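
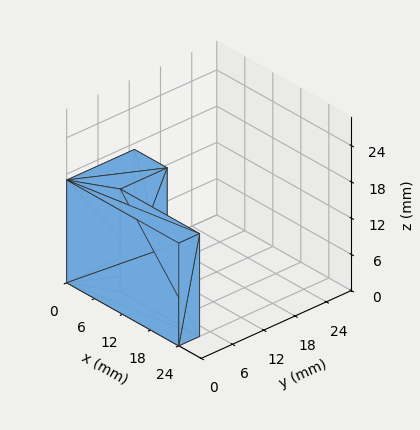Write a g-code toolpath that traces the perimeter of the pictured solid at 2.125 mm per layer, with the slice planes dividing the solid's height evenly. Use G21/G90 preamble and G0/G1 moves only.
Reading the render: the shape is an L-shaped prism: outer 24 × 13 mm, arm thicknesses ≈ 4 mm (horizontal) and 7 mm (vertical), extruded 17 mm in z (dimensions read to the nearest mm from the axis ticks). For the g-code, the solid's height is divided into equal slices at the stated Δz and each level perimeter traced with G1 moves after a G0 lift.

; perimeter-only toolpath
G21 ; units = mm
G90 ; absolute positioning
G28 ; home
; layer 1
G0 Z2.125
G0 X0.000 Y0.000
G1 X24.000 Y0.000
G1 X24.000 Y4.000
G1 X7.000 Y4.000
G1 X7.000 Y13.000
G1 X0.000 Y13.000
G1 X0.000 Y0.000
; layer 2
G0 Z4.250
G0 X0.000 Y0.000
G1 X24.000 Y0.000
G1 X24.000 Y4.000
G1 X7.000 Y4.000
G1 X7.000 Y13.000
G1 X0.000 Y13.000
G1 X0.000 Y0.000
; layer 3
G0 Z6.375
G0 X0.000 Y0.000
G1 X24.000 Y0.000
G1 X24.000 Y4.000
G1 X7.000 Y4.000
G1 X7.000 Y13.000
G1 X0.000 Y13.000
G1 X0.000 Y0.000
; layer 4
G0 Z8.500
G0 X0.000 Y0.000
G1 X24.000 Y0.000
G1 X24.000 Y4.000
G1 X7.000 Y4.000
G1 X7.000 Y13.000
G1 X0.000 Y13.000
G1 X0.000 Y0.000
; layer 5
G0 Z10.625
G0 X0.000 Y0.000
G1 X24.000 Y0.000
G1 X24.000 Y4.000
G1 X7.000 Y4.000
G1 X7.000 Y13.000
G1 X0.000 Y13.000
G1 X0.000 Y0.000
; layer 6
G0 Z12.750
G0 X0.000 Y0.000
G1 X24.000 Y0.000
G1 X24.000 Y4.000
G1 X7.000 Y4.000
G1 X7.000 Y13.000
G1 X0.000 Y13.000
G1 X0.000 Y0.000
; layer 7
G0 Z14.875
G0 X0.000 Y0.000
G1 X24.000 Y0.000
G1 X24.000 Y4.000
G1 X7.000 Y4.000
G1 X7.000 Y13.000
G1 X0.000 Y13.000
G1 X0.000 Y0.000
; layer 8
G0 Z17.000
G0 X0.000 Y0.000
G1 X24.000 Y0.000
G1 X24.000 Y4.000
G1 X7.000 Y4.000
G1 X7.000 Y13.000
G1 X0.000 Y13.000
G1 X0.000 Y0.000
M2 ; end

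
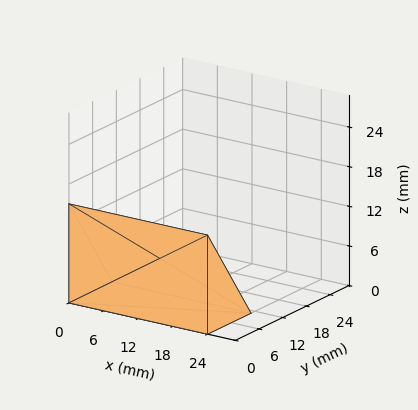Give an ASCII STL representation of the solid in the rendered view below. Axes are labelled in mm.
Reading the render: the shape is a wedge (ramp): 24 × 11 mm base, rising to 15 mm along the y=0 edge and sloping linearly to z=0 at y=11 (dimensions read to the nearest mm from the axis ticks). For the STL, each face is triangulated and given an outward normal.

solid part
  facet normal 0.0000 0.0000 -1.0000
    outer loop
      vertex 24.000 11.000 0.000
      vertex 24.000 0.000 0.000
      vertex 0.000 0.000 0.000
    endloop
  endfacet
  facet normal 0.0000 0.0000 -1.0000
    outer loop
      vertex 0.000 11.000 0.000
      vertex 24.000 11.000 0.000
      vertex 0.000 0.000 0.000
    endloop
  endfacet
  facet normal 0.0000 -1.0000 0.0000
    outer loop
      vertex 0.000 0.000 0.000
      vertex 24.000 0.000 0.000
      vertex 24.000 0.000 15.000
    endloop
  endfacet
  facet normal 0.0000 -1.0000 0.0000
    outer loop
      vertex 0.000 0.000 0.000
      vertex 24.000 0.000 15.000
      vertex 0.000 0.000 15.000
    endloop
  endfacet
  facet normal 0.0000 0.8064 0.5914
    outer loop
      vertex 0.000 0.000 15.000
      vertex 24.000 0.000 15.000
      vertex 24.000 11.000 0.000
    endloop
  endfacet
  facet normal 0.0000 0.8064 0.5914
    outer loop
      vertex 0.000 0.000 15.000
      vertex 24.000 11.000 0.000
      vertex 0.000 11.000 0.000
    endloop
  endfacet
  facet normal -1.0000 0.0000 0.0000
    outer loop
      vertex 0.000 0.000 15.000
      vertex 0.000 11.000 0.000
      vertex 0.000 0.000 0.000
    endloop
  endfacet
  facet normal 1.0000 0.0000 0.0000
    outer loop
      vertex 24.000 0.000 0.000
      vertex 24.000 11.000 0.000
      vertex 24.000 0.000 15.000
    endloop
  endfacet
endsolid part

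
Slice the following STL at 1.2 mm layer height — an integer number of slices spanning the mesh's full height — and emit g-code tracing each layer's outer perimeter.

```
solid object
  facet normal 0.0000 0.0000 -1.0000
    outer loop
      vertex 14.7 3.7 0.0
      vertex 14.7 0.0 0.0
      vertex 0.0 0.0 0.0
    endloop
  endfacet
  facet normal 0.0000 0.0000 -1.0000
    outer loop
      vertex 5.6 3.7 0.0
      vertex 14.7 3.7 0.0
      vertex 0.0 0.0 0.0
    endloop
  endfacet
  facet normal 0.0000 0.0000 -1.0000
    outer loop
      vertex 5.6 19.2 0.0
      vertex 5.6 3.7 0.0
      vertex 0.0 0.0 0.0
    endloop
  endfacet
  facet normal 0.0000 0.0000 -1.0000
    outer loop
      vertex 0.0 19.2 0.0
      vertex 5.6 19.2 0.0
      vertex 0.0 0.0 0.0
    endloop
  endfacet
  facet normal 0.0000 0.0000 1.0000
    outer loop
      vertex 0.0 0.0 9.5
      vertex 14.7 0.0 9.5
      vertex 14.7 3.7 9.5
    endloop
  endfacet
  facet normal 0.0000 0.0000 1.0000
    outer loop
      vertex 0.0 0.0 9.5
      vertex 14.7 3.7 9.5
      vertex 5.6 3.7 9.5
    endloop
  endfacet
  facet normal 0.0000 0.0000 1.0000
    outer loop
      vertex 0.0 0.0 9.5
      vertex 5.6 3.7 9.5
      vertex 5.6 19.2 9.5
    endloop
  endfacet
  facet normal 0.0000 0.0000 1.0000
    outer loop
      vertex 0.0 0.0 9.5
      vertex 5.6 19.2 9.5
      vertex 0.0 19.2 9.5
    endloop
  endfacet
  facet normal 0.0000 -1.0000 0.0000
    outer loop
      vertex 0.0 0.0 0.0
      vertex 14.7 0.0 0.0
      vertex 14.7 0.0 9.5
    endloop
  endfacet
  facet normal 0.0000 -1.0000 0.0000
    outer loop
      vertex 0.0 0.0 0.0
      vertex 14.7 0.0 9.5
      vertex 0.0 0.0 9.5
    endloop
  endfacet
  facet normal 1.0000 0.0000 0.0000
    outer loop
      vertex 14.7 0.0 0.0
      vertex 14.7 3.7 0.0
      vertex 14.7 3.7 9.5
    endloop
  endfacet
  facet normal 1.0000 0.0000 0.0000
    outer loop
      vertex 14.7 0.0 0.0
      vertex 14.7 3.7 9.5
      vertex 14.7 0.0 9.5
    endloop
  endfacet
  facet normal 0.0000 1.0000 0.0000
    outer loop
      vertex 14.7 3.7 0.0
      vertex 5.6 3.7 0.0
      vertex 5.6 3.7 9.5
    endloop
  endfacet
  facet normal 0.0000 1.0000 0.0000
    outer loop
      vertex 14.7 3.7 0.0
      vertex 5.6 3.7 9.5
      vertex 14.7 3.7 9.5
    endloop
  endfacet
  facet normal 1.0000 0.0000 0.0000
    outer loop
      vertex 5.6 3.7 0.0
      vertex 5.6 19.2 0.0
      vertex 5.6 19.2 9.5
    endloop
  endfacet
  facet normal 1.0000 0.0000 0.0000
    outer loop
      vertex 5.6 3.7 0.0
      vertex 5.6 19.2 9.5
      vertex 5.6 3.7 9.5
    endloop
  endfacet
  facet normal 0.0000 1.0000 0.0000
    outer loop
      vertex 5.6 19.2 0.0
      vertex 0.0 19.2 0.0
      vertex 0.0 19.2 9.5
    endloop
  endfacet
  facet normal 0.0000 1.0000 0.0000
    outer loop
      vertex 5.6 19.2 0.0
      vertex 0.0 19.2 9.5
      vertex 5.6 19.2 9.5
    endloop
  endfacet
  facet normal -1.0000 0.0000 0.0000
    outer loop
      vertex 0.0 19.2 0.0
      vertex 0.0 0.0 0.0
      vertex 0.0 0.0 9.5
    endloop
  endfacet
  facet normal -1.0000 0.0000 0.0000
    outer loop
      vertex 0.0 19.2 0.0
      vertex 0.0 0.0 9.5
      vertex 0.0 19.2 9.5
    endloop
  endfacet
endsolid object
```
; perimeter-only toolpath
G21 ; units = mm
G90 ; absolute positioning
G28 ; home
; layer 1
G0 Z1.2
G0 X0.0 Y0.0
G1 X14.7 Y0.0
G1 X14.7 Y3.7
G1 X5.6 Y3.7
G1 X5.6 Y19.2
G1 X0.0 Y19.2
G1 X0.0 Y0.0
; layer 2
G0 Z2.4
G0 X0.0 Y0.0
G1 X14.7 Y0.0
G1 X14.7 Y3.7
G1 X5.6 Y3.7
G1 X5.6 Y19.2
G1 X0.0 Y19.2
G1 X0.0 Y0.0
; layer 3
G0 Z3.6
G0 X0.0 Y0.0
G1 X14.7 Y0.0
G1 X14.7 Y3.7
G1 X5.6 Y3.7
G1 X5.6 Y19.2
G1 X0.0 Y19.2
G1 X0.0 Y0.0
; layer 4
G0 Z4.8
G0 X0.0 Y0.0
G1 X14.7 Y0.0
G1 X14.7 Y3.7
G1 X5.6 Y3.7
G1 X5.6 Y19.2
G1 X0.0 Y19.2
G1 X0.0 Y0.0
; layer 5
G0 Z5.9
G0 X0.0 Y0.0
G1 X14.7 Y0.0
G1 X14.7 Y3.7
G1 X5.6 Y3.7
G1 X5.6 Y19.2
G1 X0.0 Y19.2
G1 X0.0 Y0.0
; layer 6
G0 Z7.1
G0 X0.0 Y0.0
G1 X14.7 Y0.0
G1 X14.7 Y3.7
G1 X5.6 Y3.7
G1 X5.6 Y19.2
G1 X0.0 Y19.2
G1 X0.0 Y0.0
; layer 7
G0 Z8.3
G0 X0.0 Y0.0
G1 X14.7 Y0.0
G1 X14.7 Y3.7
G1 X5.6 Y3.7
G1 X5.6 Y19.2
G1 X0.0 Y19.2
G1 X0.0 Y0.0
; layer 8
G0 Z9.5
G0 X0.0 Y0.0
G1 X14.7 Y0.0
G1 X14.7 Y3.7
G1 X5.6 Y3.7
G1 X5.6 Y19.2
G1 X0.0 Y19.2
G1 X0.0 Y0.0
M2 ; end

The solid is an L-shaped prism: outer 14.7 × 19.2 mm, arm thicknesses ≈ 3.7 mm (horizontal) and 5.6 mm (vertical), extruded 9.5 mm in z. Slicing at Δz = 1.2 mm — 8 equal slices spanning the solid's height, so layer i sits at z = i·h/8 — gives 8 non-empty perimeters. Each is a 6-segment closed polygon; G0 lifts to the layer z and rapids to the start vertex, then G1 traces the edges.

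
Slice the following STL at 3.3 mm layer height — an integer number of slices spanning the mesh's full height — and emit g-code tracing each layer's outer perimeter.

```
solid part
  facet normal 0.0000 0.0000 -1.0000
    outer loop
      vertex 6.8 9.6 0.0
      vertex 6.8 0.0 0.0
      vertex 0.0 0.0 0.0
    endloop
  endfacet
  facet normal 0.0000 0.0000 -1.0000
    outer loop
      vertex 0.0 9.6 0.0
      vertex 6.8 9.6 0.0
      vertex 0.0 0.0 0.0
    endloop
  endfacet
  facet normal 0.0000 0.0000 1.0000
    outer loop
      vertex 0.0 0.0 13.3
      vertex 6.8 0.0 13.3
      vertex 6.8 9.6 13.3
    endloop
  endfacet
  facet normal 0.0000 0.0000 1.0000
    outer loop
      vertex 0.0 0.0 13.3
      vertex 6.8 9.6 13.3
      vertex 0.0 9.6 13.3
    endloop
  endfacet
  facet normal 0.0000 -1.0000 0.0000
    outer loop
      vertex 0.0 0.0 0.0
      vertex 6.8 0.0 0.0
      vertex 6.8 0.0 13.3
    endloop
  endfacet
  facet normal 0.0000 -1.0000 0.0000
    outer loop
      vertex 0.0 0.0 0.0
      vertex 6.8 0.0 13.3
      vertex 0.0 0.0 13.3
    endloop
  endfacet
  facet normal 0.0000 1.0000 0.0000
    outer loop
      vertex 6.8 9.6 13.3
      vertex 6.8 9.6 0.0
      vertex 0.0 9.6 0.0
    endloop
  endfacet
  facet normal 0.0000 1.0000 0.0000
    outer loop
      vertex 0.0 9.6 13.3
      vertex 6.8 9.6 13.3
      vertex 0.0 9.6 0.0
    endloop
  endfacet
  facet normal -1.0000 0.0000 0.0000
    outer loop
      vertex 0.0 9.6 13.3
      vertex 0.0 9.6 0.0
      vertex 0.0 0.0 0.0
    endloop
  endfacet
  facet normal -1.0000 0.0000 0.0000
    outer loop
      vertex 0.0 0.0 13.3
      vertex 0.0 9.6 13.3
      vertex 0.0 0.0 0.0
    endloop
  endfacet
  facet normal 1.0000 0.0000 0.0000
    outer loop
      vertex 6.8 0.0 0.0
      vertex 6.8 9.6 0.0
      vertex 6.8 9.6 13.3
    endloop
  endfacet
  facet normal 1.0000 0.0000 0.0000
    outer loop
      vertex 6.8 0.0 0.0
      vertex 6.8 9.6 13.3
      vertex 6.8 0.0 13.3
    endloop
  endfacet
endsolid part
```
; perimeter-only toolpath
G21 ; units = mm
G90 ; absolute positioning
G28 ; home
; layer 1
G0 Z3.3
G0 X0.0 Y0.0
G1 X6.8 Y0.0
G1 X6.8 Y9.6
G1 X0.0 Y9.6
G1 X0.0 Y0.0
; layer 2
G0 Z6.7
G0 X0.0 Y0.0
G1 X6.8 Y0.0
G1 X6.8 Y9.6
G1 X0.0 Y9.6
G1 X0.0 Y0.0
; layer 3
G0 Z10.0
G0 X0.0 Y0.0
G1 X6.8 Y0.0
G1 X6.8 Y9.6
G1 X0.0 Y9.6
G1 X0.0 Y0.0
; layer 4
G0 Z13.3
G0 X0.0 Y0.0
G1 X6.8 Y0.0
G1 X6.8 Y9.6
G1 X0.0 Y9.6
G1 X0.0 Y0.0
M2 ; end

The solid is a rectangular box, roughly 6.8 × 9.6 mm footprint and 13.3 mm tall. Slicing at Δz = 3.3 mm — 4 equal slices spanning the solid's height, so layer i sits at z = i·h/4 — gives 4 non-empty perimeters. Each is a 4-segment closed polygon; G0 lifts to the layer z and rapids to the start vertex, then G1 traces the edges.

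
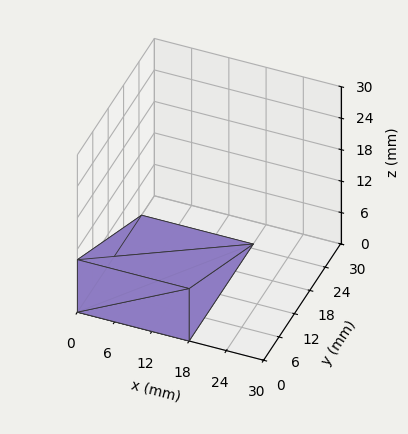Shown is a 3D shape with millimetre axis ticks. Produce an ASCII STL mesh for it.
Reading the render: the shape is a wedge (ramp): 18 × 25 mm base, rising to 10 mm along the y=0 edge and sloping linearly to z=0 at y=25 (dimensions read to the nearest mm from the axis ticks). For the STL, each face is triangulated and given an outward normal.

solid part
  facet normal 0.0000 0.0000 -1.0000
    outer loop
      vertex 18.00 25.00 0.00
      vertex 18.00 0.00 0.00
      vertex 0.00 0.00 0.00
    endloop
  endfacet
  facet normal 0.0000 0.0000 -1.0000
    outer loop
      vertex 0.00 25.00 0.00
      vertex 18.00 25.00 0.00
      vertex 0.00 0.00 0.00
    endloop
  endfacet
  facet normal 0.0000 -1.0000 0.0000
    outer loop
      vertex 0.00 0.00 0.00
      vertex 18.00 0.00 0.00
      vertex 18.00 0.00 10.00
    endloop
  endfacet
  facet normal 0.0000 -1.0000 0.0000
    outer loop
      vertex 0.00 0.00 0.00
      vertex 18.00 0.00 10.00
      vertex 0.00 0.00 10.00
    endloop
  endfacet
  facet normal 0.0000 0.3714 0.9285
    outer loop
      vertex 0.00 0.00 10.00
      vertex 18.00 0.00 10.00
      vertex 18.00 25.00 0.00
    endloop
  endfacet
  facet normal 0.0000 0.3714 0.9285
    outer loop
      vertex 0.00 0.00 10.00
      vertex 18.00 25.00 0.00
      vertex 0.00 25.00 0.00
    endloop
  endfacet
  facet normal -1.0000 0.0000 0.0000
    outer loop
      vertex 0.00 0.00 10.00
      vertex 0.00 25.00 0.00
      vertex 0.00 0.00 0.00
    endloop
  endfacet
  facet normal 1.0000 0.0000 0.0000
    outer loop
      vertex 18.00 0.00 0.00
      vertex 18.00 25.00 0.00
      vertex 18.00 0.00 10.00
    endloop
  endfacet
endsolid part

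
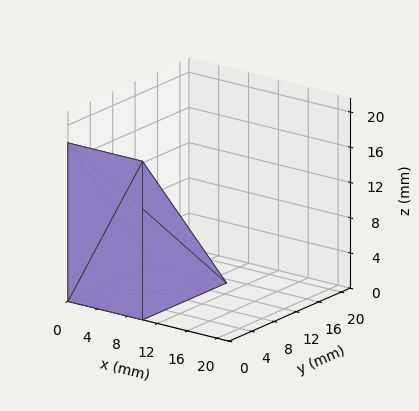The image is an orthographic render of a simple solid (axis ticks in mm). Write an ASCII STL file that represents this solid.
Reading the render: the shape is a wedge (ramp): 10 × 15 mm base, rising to 18 mm along the y=0 edge and sloping linearly to z=0 at y=15 (dimensions read to the nearest mm from the axis ticks). For the STL, each face is triangulated and given an outward normal.

solid part
  facet normal 0.0000 0.0000 -1.0000
    outer loop
      vertex 10.00 15.00 0.00
      vertex 10.00 0.00 0.00
      vertex 0.00 0.00 0.00
    endloop
  endfacet
  facet normal 0.0000 0.0000 -1.0000
    outer loop
      vertex 0.00 15.00 0.00
      vertex 10.00 15.00 0.00
      vertex 0.00 0.00 0.00
    endloop
  endfacet
  facet normal 0.0000 -1.0000 0.0000
    outer loop
      vertex 0.00 0.00 0.00
      vertex 10.00 0.00 0.00
      vertex 10.00 0.00 18.00
    endloop
  endfacet
  facet normal 0.0000 -1.0000 0.0000
    outer loop
      vertex 0.00 0.00 0.00
      vertex 10.00 0.00 18.00
      vertex 0.00 0.00 18.00
    endloop
  endfacet
  facet normal 0.0000 0.7682 0.6402
    outer loop
      vertex 0.00 0.00 18.00
      vertex 10.00 0.00 18.00
      vertex 10.00 15.00 0.00
    endloop
  endfacet
  facet normal 0.0000 0.7682 0.6402
    outer loop
      vertex 0.00 0.00 18.00
      vertex 10.00 15.00 0.00
      vertex 0.00 15.00 0.00
    endloop
  endfacet
  facet normal -1.0000 0.0000 0.0000
    outer loop
      vertex 0.00 0.00 18.00
      vertex 0.00 15.00 0.00
      vertex 0.00 0.00 0.00
    endloop
  endfacet
  facet normal 1.0000 0.0000 0.0000
    outer loop
      vertex 10.00 0.00 0.00
      vertex 10.00 15.00 0.00
      vertex 10.00 0.00 18.00
    endloop
  endfacet
endsolid part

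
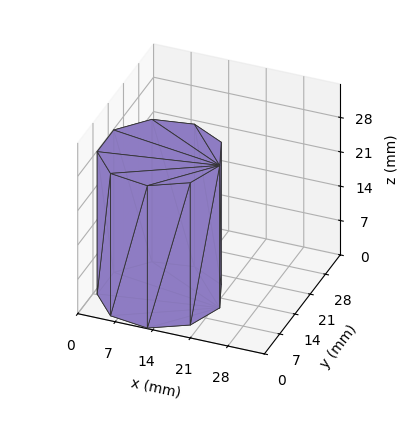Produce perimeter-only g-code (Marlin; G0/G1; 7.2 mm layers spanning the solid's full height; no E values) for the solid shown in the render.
Reading the render: the shape is a regular 9-sided prism (a cylinder approximated with 9 flat sides), circumscribed radius ≈ 11 mm, height ≈ 29 mm (dimensions read to the nearest mm from the axis ticks). For the g-code, the solid's height is divided into equal slices at the stated Δz and each level perimeter traced with G1 moves after a G0 lift.

; perimeter-only toolpath
G21 ; units = mm
G90 ; absolute positioning
G28 ; home
; layer 1
G0 Z7.2
G0 X22.0 Y11.0
G1 X19.4 Y18.1
G1 X12.9 Y21.8
G1 X5.5 Y20.5
G1 X0.7 Y14.8
G1 X0.7 Y7.2
G1 X5.5 Y1.5
G1 X12.9 Y0.2
G1 X19.4 Y3.9
G1 X22.0 Y11.0
; layer 2
G0 Z14.5
G0 X22.0 Y11.0
G1 X19.4 Y18.1
G1 X12.9 Y21.8
G1 X5.5 Y20.5
G1 X0.7 Y14.8
G1 X0.7 Y7.2
G1 X5.5 Y1.5
G1 X12.9 Y0.2
G1 X19.4 Y3.9
G1 X22.0 Y11.0
; layer 3
G0 Z21.8
G0 X22.0 Y11.0
G1 X19.4 Y18.1
G1 X12.9 Y21.8
G1 X5.5 Y20.5
G1 X0.7 Y14.8
G1 X0.7 Y7.2
G1 X5.5 Y1.5
G1 X12.9 Y0.2
G1 X19.4 Y3.9
G1 X22.0 Y11.0
; layer 4
G0 Z29.0
G0 X22.0 Y11.0
G1 X19.4 Y18.1
G1 X12.9 Y21.8
G1 X5.5 Y20.5
G1 X0.7 Y14.8
G1 X0.7 Y7.2
G1 X5.5 Y1.5
G1 X12.9 Y0.2
G1 X19.4 Y3.9
G1 X22.0 Y11.0
M2 ; end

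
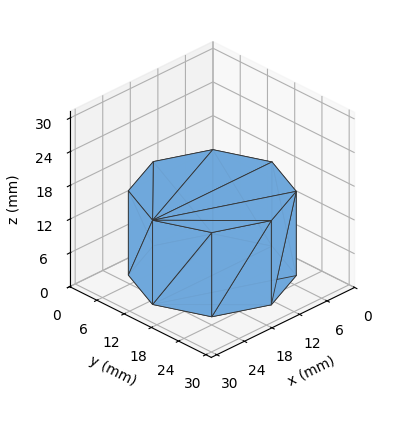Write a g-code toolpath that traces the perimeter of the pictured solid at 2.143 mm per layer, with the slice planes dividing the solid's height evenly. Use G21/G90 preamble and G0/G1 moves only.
Reading the render: the shape is a regular 8-sided prism (a cylinder approximated with 8 flat sides), circumscribed radius ≈ 13 mm, height ≈ 15 mm (dimensions read to the nearest mm from the axis ticks). For the g-code, the solid's height is divided into equal slices at the stated Δz and each level perimeter traced with G1 moves after a G0 lift.

; perimeter-only toolpath
G21 ; units = mm
G90 ; absolute positioning
G28 ; home
; layer 1
G0 Z2.143
G0 X26.000 Y13.000
G1 X22.192 Y22.192
G1 X13.000 Y26.000
G1 X3.808 Y22.192
G1 X0.000 Y13.000
G1 X3.808 Y3.808
G1 X13.000 Y0.000
G1 X22.192 Y3.808
G1 X26.000 Y13.000
; layer 2
G0 Z4.286
G0 X26.000 Y13.000
G1 X22.192 Y22.192
G1 X13.000 Y26.000
G1 X3.808 Y22.192
G1 X0.000 Y13.000
G1 X3.808 Y3.808
G1 X13.000 Y0.000
G1 X22.192 Y3.808
G1 X26.000 Y13.000
; layer 3
G0 Z6.429
G0 X26.000 Y13.000
G1 X22.192 Y22.192
G1 X13.000 Y26.000
G1 X3.808 Y22.192
G1 X0.000 Y13.000
G1 X3.808 Y3.808
G1 X13.000 Y0.000
G1 X22.192 Y3.808
G1 X26.000 Y13.000
; layer 4
G0 Z8.571
G0 X26.000 Y13.000
G1 X22.192 Y22.192
G1 X13.000 Y26.000
G1 X3.808 Y22.192
G1 X0.000 Y13.000
G1 X3.808 Y3.808
G1 X13.000 Y0.000
G1 X22.192 Y3.808
G1 X26.000 Y13.000
; layer 5
G0 Z10.714
G0 X26.000 Y13.000
G1 X22.192 Y22.192
G1 X13.000 Y26.000
G1 X3.808 Y22.192
G1 X0.000 Y13.000
G1 X3.808 Y3.808
G1 X13.000 Y0.000
G1 X22.192 Y3.808
G1 X26.000 Y13.000
; layer 6
G0 Z12.857
G0 X26.000 Y13.000
G1 X22.192 Y22.192
G1 X13.000 Y26.000
G1 X3.808 Y22.192
G1 X0.000 Y13.000
G1 X3.808 Y3.808
G1 X13.000 Y0.000
G1 X22.192 Y3.808
G1 X26.000 Y13.000
; layer 7
G0 Z15.000
G0 X26.000 Y13.000
G1 X22.192 Y22.192
G1 X13.000 Y26.000
G1 X3.808 Y22.192
G1 X0.000 Y13.000
G1 X3.808 Y3.808
G1 X13.000 Y0.000
G1 X22.192 Y3.808
G1 X26.000 Y13.000
M2 ; end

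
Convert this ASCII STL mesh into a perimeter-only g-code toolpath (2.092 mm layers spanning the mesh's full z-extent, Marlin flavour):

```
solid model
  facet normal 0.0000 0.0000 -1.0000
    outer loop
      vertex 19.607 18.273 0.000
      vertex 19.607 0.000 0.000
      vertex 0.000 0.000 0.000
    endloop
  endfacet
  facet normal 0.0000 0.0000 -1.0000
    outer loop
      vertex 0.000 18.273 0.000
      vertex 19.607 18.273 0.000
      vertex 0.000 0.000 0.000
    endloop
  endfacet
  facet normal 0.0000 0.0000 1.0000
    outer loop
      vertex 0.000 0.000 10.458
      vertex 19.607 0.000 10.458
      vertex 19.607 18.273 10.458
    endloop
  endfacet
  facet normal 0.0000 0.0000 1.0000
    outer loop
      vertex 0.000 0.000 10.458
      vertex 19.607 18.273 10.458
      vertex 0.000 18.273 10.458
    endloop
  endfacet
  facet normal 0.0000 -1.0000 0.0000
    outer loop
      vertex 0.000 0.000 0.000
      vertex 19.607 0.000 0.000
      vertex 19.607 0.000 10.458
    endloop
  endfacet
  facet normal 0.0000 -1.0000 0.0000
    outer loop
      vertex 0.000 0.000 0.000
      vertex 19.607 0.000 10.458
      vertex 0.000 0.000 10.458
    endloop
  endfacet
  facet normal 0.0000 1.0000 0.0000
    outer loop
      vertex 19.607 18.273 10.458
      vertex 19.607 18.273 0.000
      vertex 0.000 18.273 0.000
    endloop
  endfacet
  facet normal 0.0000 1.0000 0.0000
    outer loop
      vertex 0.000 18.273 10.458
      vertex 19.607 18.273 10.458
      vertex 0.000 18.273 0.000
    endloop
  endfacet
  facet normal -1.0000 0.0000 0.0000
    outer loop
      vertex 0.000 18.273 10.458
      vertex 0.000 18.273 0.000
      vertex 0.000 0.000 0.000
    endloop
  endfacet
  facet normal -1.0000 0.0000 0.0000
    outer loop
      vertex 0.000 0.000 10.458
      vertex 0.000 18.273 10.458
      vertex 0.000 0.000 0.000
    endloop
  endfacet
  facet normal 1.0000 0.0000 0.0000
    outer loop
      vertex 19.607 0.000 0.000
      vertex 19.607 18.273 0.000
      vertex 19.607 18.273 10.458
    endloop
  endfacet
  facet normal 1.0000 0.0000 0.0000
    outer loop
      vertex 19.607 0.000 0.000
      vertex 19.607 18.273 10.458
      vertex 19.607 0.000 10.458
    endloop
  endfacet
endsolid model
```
; perimeter-only toolpath
G21 ; units = mm
G90 ; absolute positioning
G28 ; home
; layer 1
G0 Z2.092
G0 X0.000 Y0.000
G1 X19.607 Y0.000
G1 X19.607 Y18.273
G1 X0.000 Y18.273
G1 X0.000 Y0.000
; layer 2
G0 Z4.183
G0 X0.000 Y0.000
G1 X19.607 Y0.000
G1 X19.607 Y18.273
G1 X0.000 Y18.273
G1 X0.000 Y0.000
; layer 3
G0 Z6.275
G0 X0.000 Y0.000
G1 X19.607 Y0.000
G1 X19.607 Y18.273
G1 X0.000 Y18.273
G1 X0.000 Y0.000
; layer 4
G0 Z8.366
G0 X0.000 Y0.000
G1 X19.607 Y0.000
G1 X19.607 Y18.273
G1 X0.000 Y18.273
G1 X0.000 Y0.000
; layer 5
G0 Z10.458
G0 X0.000 Y0.000
G1 X19.607 Y0.000
G1 X19.607 Y18.273
G1 X0.000 Y18.273
G1 X0.000 Y0.000
M2 ; end

The solid is a rectangular box, roughly 19.6 × 18.3 mm footprint and 10.5 mm tall. Slicing at Δz = 2.092 mm — 5 equal slices spanning the solid's height, so layer i sits at z = i·h/5 — gives 5 non-empty perimeters. Each is a 4-segment closed polygon; G0 lifts to the layer z and rapids to the start vertex, then G1 traces the edges.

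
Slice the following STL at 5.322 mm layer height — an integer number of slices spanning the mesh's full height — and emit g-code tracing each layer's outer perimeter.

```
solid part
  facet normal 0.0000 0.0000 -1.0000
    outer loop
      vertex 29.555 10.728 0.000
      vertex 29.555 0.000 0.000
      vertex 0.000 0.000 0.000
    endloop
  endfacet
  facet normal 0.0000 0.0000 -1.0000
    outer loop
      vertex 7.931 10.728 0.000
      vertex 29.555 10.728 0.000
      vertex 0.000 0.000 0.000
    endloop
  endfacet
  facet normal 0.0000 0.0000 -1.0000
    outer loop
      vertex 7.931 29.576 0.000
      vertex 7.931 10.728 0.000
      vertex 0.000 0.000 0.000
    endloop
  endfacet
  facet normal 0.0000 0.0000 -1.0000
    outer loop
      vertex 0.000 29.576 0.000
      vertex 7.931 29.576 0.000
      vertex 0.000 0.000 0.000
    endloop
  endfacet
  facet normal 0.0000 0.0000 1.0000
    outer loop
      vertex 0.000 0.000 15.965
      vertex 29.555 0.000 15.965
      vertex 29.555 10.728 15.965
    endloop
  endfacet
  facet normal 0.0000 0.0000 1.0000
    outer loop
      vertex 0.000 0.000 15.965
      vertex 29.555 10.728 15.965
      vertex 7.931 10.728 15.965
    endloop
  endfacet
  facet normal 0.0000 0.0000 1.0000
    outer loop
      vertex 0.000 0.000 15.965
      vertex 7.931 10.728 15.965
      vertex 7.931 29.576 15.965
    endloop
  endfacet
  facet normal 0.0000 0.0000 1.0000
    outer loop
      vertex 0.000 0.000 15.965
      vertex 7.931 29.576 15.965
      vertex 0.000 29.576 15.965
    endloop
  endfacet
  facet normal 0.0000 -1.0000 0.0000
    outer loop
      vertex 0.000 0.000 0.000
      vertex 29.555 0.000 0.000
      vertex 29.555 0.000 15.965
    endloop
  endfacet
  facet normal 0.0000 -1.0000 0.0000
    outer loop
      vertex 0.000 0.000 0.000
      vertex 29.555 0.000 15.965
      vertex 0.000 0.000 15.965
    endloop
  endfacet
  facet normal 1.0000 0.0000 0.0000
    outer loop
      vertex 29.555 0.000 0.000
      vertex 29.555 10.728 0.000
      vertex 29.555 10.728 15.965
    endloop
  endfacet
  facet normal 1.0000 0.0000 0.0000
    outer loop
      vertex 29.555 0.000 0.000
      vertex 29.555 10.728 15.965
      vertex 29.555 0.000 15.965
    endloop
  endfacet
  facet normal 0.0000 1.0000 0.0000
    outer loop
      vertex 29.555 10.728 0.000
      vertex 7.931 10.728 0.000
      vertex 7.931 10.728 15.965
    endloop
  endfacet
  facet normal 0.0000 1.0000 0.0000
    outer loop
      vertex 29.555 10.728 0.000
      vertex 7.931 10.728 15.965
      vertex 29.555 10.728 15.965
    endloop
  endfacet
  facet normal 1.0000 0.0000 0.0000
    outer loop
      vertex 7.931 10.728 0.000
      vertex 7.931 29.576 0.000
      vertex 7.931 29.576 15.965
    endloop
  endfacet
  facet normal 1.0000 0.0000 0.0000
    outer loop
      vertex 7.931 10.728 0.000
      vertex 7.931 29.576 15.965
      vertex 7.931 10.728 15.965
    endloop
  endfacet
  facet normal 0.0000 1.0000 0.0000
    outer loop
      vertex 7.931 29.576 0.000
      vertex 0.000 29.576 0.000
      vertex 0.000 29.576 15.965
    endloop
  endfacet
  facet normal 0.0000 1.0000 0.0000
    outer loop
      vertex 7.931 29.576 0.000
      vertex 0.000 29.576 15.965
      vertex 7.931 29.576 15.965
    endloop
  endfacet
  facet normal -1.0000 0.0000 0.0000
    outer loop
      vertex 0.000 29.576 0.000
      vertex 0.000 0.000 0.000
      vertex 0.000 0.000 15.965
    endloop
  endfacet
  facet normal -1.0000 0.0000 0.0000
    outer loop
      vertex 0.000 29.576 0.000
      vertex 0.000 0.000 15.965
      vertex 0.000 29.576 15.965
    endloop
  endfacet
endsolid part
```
; perimeter-only toolpath
G21 ; units = mm
G90 ; absolute positioning
G28 ; home
; layer 1
G0 Z5.322
G0 X0.000 Y0.000
G1 X29.555 Y0.000
G1 X29.555 Y10.728
G1 X7.931 Y10.728
G1 X7.931 Y29.576
G1 X0.000 Y29.576
G1 X0.000 Y0.000
; layer 2
G0 Z10.643
G0 X0.000 Y0.000
G1 X29.555 Y0.000
G1 X29.555 Y10.728
G1 X7.931 Y10.728
G1 X7.931 Y29.576
G1 X0.000 Y29.576
G1 X0.000 Y0.000
; layer 3
G0 Z15.965
G0 X0.000 Y0.000
G1 X29.555 Y0.000
G1 X29.555 Y10.728
G1 X7.931 Y10.728
G1 X7.931 Y29.576
G1 X0.000 Y29.576
G1 X0.000 Y0.000
M2 ; end

The solid is an L-shaped prism: outer 29.6 × 29.6 mm, arm thicknesses ≈ 10.7 mm (horizontal) and 7.93 mm (vertical), extruded 16 mm in z. Slicing at Δz = 5.322 mm — 3 equal slices spanning the solid's height, so layer i sits at z = i·h/3 — gives 3 non-empty perimeters. Each is a 6-segment closed polygon; G0 lifts to the layer z and rapids to the start vertex, then G1 traces the edges.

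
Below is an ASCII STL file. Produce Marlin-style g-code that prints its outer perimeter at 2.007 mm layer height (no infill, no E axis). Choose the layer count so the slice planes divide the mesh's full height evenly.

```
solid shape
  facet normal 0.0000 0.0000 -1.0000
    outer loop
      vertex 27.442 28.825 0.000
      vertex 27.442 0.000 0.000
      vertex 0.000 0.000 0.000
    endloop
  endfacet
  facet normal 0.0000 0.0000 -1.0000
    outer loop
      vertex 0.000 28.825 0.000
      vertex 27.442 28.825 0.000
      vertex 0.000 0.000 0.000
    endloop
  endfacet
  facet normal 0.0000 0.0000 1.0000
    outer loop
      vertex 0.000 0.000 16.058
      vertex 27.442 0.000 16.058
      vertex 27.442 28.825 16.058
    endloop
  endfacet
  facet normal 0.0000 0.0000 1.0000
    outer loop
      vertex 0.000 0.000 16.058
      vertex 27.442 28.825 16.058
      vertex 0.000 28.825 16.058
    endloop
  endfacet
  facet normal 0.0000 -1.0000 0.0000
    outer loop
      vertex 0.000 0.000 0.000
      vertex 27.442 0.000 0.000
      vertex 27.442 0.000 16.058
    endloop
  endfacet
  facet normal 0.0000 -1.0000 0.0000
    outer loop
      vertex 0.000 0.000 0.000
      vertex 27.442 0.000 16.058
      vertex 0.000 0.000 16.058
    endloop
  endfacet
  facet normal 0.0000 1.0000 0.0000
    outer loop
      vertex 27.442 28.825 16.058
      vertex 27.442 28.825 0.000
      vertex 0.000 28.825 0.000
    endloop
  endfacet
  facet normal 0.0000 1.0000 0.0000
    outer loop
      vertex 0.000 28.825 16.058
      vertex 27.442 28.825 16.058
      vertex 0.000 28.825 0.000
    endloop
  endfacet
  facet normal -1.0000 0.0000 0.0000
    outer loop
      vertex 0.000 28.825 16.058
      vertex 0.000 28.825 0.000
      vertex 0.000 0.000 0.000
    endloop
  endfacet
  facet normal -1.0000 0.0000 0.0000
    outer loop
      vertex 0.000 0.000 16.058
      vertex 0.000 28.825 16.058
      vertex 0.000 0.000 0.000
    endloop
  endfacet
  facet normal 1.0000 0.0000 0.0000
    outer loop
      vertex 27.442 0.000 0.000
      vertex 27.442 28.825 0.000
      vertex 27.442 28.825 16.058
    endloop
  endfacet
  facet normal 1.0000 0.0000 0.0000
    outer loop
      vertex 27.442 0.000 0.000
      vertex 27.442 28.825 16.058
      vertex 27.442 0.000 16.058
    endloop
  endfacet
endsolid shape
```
; perimeter-only toolpath
G21 ; units = mm
G90 ; absolute positioning
G28 ; home
; layer 1
G0 Z2.007
G0 X0.000 Y0.000
G1 X27.442 Y0.000
G1 X27.442 Y28.825
G1 X0.000 Y28.825
G1 X0.000 Y0.000
; layer 2
G0 Z4.014
G0 X0.000 Y0.000
G1 X27.442 Y0.000
G1 X27.442 Y28.825
G1 X0.000 Y28.825
G1 X0.000 Y0.000
; layer 3
G0 Z6.022
G0 X0.000 Y0.000
G1 X27.442 Y0.000
G1 X27.442 Y28.825
G1 X0.000 Y28.825
G1 X0.000 Y0.000
; layer 4
G0 Z8.029
G0 X0.000 Y0.000
G1 X27.442 Y0.000
G1 X27.442 Y28.825
G1 X0.000 Y28.825
G1 X0.000 Y0.000
; layer 5
G0 Z10.036
G0 X0.000 Y0.000
G1 X27.442 Y0.000
G1 X27.442 Y28.825
G1 X0.000 Y28.825
G1 X0.000 Y0.000
; layer 6
G0 Z12.043
G0 X0.000 Y0.000
G1 X27.442 Y0.000
G1 X27.442 Y28.825
G1 X0.000 Y28.825
G1 X0.000 Y0.000
; layer 7
G0 Z14.051
G0 X0.000 Y0.000
G1 X27.442 Y0.000
G1 X27.442 Y28.825
G1 X0.000 Y28.825
G1 X0.000 Y0.000
; layer 8
G0 Z16.058
G0 X0.000 Y0.000
G1 X27.442 Y0.000
G1 X27.442 Y28.825
G1 X0.000 Y28.825
G1 X0.000 Y0.000
M2 ; end

The solid is a rectangular box, roughly 27.4 × 28.8 mm footprint and 16.1 mm tall. Slicing at Δz = 2.007 mm — 8 equal slices spanning the solid's height, so layer i sits at z = i·h/8 — gives 8 non-empty perimeters. Each is a 4-segment closed polygon; G0 lifts to the layer z and rapids to the start vertex, then G1 traces the edges.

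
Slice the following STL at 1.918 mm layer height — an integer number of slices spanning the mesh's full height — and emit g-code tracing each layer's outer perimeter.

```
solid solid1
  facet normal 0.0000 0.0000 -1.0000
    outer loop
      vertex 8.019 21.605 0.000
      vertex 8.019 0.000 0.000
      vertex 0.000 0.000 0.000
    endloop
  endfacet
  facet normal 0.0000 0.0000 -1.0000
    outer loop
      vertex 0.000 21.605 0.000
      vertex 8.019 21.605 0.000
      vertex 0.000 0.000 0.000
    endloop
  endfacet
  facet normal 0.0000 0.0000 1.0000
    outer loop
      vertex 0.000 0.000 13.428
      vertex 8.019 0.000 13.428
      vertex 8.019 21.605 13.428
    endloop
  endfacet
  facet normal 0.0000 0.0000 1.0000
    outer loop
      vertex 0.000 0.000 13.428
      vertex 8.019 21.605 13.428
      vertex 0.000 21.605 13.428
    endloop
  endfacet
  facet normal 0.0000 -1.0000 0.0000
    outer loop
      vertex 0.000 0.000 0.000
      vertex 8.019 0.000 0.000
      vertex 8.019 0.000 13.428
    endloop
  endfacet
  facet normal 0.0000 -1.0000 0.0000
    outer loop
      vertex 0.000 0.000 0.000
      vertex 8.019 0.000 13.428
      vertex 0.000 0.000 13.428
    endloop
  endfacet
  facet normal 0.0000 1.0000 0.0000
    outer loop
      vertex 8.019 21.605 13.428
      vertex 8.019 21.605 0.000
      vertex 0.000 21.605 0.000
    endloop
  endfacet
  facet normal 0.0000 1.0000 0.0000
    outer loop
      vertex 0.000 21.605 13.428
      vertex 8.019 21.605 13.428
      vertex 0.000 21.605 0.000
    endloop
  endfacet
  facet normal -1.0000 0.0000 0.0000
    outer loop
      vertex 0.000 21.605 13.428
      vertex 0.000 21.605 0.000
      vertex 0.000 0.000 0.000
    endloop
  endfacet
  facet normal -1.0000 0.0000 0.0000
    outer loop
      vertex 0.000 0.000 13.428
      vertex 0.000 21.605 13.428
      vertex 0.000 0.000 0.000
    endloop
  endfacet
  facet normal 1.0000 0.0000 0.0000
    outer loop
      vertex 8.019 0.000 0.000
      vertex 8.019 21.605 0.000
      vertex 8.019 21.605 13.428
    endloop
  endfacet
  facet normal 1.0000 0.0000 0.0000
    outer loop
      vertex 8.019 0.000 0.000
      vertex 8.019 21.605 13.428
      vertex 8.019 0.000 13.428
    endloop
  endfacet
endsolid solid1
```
; perimeter-only toolpath
G21 ; units = mm
G90 ; absolute positioning
G28 ; home
; layer 1
G0 Z1.918
G0 X0.000 Y0.000
G1 X8.019 Y0.000
G1 X8.019 Y21.605
G1 X0.000 Y21.605
G1 X0.000 Y0.000
; layer 2
G0 Z3.837
G0 X0.000 Y0.000
G1 X8.019 Y0.000
G1 X8.019 Y21.605
G1 X0.000 Y21.605
G1 X0.000 Y0.000
; layer 3
G0 Z5.755
G0 X0.000 Y0.000
G1 X8.019 Y0.000
G1 X8.019 Y21.605
G1 X0.000 Y21.605
G1 X0.000 Y0.000
; layer 4
G0 Z7.673
G0 X0.000 Y0.000
G1 X8.019 Y0.000
G1 X8.019 Y21.605
G1 X0.000 Y21.605
G1 X0.000 Y0.000
; layer 5
G0 Z9.591
G0 X0.000 Y0.000
G1 X8.019 Y0.000
G1 X8.019 Y21.605
G1 X0.000 Y21.605
G1 X0.000 Y0.000
; layer 6
G0 Z11.510
G0 X0.000 Y0.000
G1 X8.019 Y0.000
G1 X8.019 Y21.605
G1 X0.000 Y21.605
G1 X0.000 Y0.000
; layer 7
G0 Z13.428
G0 X0.000 Y0.000
G1 X8.019 Y0.000
G1 X8.019 Y21.605
G1 X0.000 Y21.605
G1 X0.000 Y0.000
M2 ; end

The solid is a rectangular box, roughly 8.02 × 21.6 mm footprint and 13.4 mm tall. Slicing at Δz = 1.918 mm — 7 equal slices spanning the solid's height, so layer i sits at z = i·h/7 — gives 7 non-empty perimeters. Each is a 4-segment closed polygon; G0 lifts to the layer z and rapids to the start vertex, then G1 traces the edges.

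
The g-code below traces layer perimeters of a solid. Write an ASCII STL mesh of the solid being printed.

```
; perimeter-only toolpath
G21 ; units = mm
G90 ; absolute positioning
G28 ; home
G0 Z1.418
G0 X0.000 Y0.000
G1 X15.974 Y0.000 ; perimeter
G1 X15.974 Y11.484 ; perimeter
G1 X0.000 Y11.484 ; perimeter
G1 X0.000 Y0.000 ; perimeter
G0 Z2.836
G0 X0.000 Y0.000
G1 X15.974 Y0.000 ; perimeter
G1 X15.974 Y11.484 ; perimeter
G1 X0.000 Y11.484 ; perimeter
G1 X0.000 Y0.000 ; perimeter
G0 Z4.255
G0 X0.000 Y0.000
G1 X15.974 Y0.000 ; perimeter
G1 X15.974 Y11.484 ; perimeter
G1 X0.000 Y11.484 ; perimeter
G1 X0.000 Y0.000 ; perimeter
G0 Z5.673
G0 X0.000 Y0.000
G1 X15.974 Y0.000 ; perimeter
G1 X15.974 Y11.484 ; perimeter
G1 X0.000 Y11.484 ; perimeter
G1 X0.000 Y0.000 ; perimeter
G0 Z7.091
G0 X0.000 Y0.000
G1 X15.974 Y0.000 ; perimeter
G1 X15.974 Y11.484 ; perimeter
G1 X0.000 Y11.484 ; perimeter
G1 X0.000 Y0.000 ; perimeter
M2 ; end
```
solid part
  facet normal 0.0000 0.0000 -1.0000
    outer loop
      vertex 15.974 11.484 0.000
      vertex 15.974 0.000 0.000
      vertex 0.000 0.000 0.000
    endloop
  endfacet
  facet normal 0.0000 0.0000 -1.0000
    outer loop
      vertex 0.000 11.484 0.000
      vertex 15.974 11.484 0.000
      vertex 0.000 0.000 0.000
    endloop
  endfacet
  facet normal 0.0000 0.0000 1.0000
    outer loop
      vertex 0.000 0.000 7.091
      vertex 15.974 0.000 7.091
      vertex 15.974 11.484 7.091
    endloop
  endfacet
  facet normal 0.0000 0.0000 1.0000
    outer loop
      vertex 0.000 0.000 7.091
      vertex 15.974 11.484 7.091
      vertex 0.000 11.484 7.091
    endloop
  endfacet
  facet normal 0.0000 -1.0000 0.0000
    outer loop
      vertex 0.000 0.000 0.000
      vertex 15.974 0.000 0.000
      vertex 15.974 0.000 7.091
    endloop
  endfacet
  facet normal 0.0000 -1.0000 0.0000
    outer loop
      vertex 0.000 0.000 0.000
      vertex 15.974 0.000 7.091
      vertex 0.000 0.000 7.091
    endloop
  endfacet
  facet normal 0.0000 1.0000 0.0000
    outer loop
      vertex 15.974 11.484 7.091
      vertex 15.974 11.484 0.000
      vertex 0.000 11.484 0.000
    endloop
  endfacet
  facet normal 0.0000 1.0000 0.0000
    outer loop
      vertex 0.000 11.484 7.091
      vertex 15.974 11.484 7.091
      vertex 0.000 11.484 0.000
    endloop
  endfacet
  facet normal -1.0000 0.0000 0.0000
    outer loop
      vertex 0.000 11.484 7.091
      vertex 0.000 11.484 0.000
      vertex 0.000 0.000 0.000
    endloop
  endfacet
  facet normal -1.0000 0.0000 0.0000
    outer loop
      vertex 0.000 0.000 7.091
      vertex 0.000 11.484 7.091
      vertex 0.000 0.000 0.000
    endloop
  endfacet
  facet normal 1.0000 0.0000 0.0000
    outer loop
      vertex 15.974 0.000 0.000
      vertex 15.974 11.484 0.000
      vertex 15.974 11.484 7.091
    endloop
  endfacet
  facet normal 1.0000 0.0000 0.0000
    outer loop
      vertex 15.974 0.000 0.000
      vertex 15.974 11.484 7.091
      vertex 15.974 0.000 7.091
    endloop
  endfacet
endsolid part

The G0 Z moves step by Δz≈1.418 mm. Every layer's G1 loop is the same polygon, so the solid is a straight extrusion of it from z=0 to z≈7.09. Closing with flat bottom and top caps and triangulating gives 12 facets — a rectangular box, roughly 16 × 11.5 mm footprint and 7.09 mm tall.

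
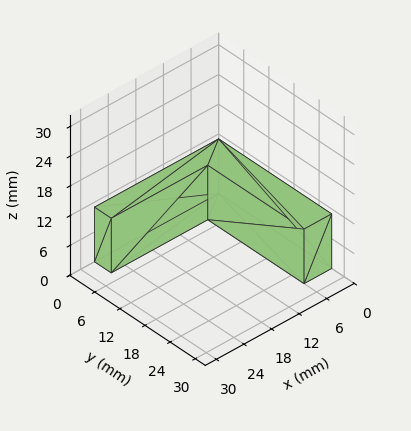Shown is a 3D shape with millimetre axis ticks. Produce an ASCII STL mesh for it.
Reading the render: the shape is an L-shaped prism: outer 27 × 27 mm, arm thicknesses ≈ 4 mm (horizontal) and 6 mm (vertical), extruded 11 mm in z (dimensions read to the nearest mm from the axis ticks). For the STL, each face is triangulated and given an outward normal.

solid part
  facet normal 0.0000 0.0000 -1.0000
    outer loop
      vertex 27.0 4.0 0.0
      vertex 27.0 0.0 0.0
      vertex 0.0 0.0 0.0
    endloop
  endfacet
  facet normal 0.0000 0.0000 -1.0000
    outer loop
      vertex 6.0 4.0 0.0
      vertex 27.0 4.0 0.0
      vertex 0.0 0.0 0.0
    endloop
  endfacet
  facet normal 0.0000 0.0000 -1.0000
    outer loop
      vertex 6.0 27.0 0.0
      vertex 6.0 4.0 0.0
      vertex 0.0 0.0 0.0
    endloop
  endfacet
  facet normal 0.0000 0.0000 -1.0000
    outer loop
      vertex 0.0 27.0 0.0
      vertex 6.0 27.0 0.0
      vertex 0.0 0.0 0.0
    endloop
  endfacet
  facet normal 0.0000 0.0000 1.0000
    outer loop
      vertex 0.0 0.0 11.0
      vertex 27.0 0.0 11.0
      vertex 27.0 4.0 11.0
    endloop
  endfacet
  facet normal 0.0000 0.0000 1.0000
    outer loop
      vertex 0.0 0.0 11.0
      vertex 27.0 4.0 11.0
      vertex 6.0 4.0 11.0
    endloop
  endfacet
  facet normal 0.0000 0.0000 1.0000
    outer loop
      vertex 0.0 0.0 11.0
      vertex 6.0 4.0 11.0
      vertex 6.0 27.0 11.0
    endloop
  endfacet
  facet normal 0.0000 0.0000 1.0000
    outer loop
      vertex 0.0 0.0 11.0
      vertex 6.0 27.0 11.0
      vertex 0.0 27.0 11.0
    endloop
  endfacet
  facet normal 0.0000 -1.0000 0.0000
    outer loop
      vertex 0.0 0.0 0.0
      vertex 27.0 0.0 0.0
      vertex 27.0 0.0 11.0
    endloop
  endfacet
  facet normal 0.0000 -1.0000 0.0000
    outer loop
      vertex 0.0 0.0 0.0
      vertex 27.0 0.0 11.0
      vertex 0.0 0.0 11.0
    endloop
  endfacet
  facet normal 1.0000 0.0000 0.0000
    outer loop
      vertex 27.0 0.0 0.0
      vertex 27.0 4.0 0.0
      vertex 27.0 4.0 11.0
    endloop
  endfacet
  facet normal 1.0000 0.0000 0.0000
    outer loop
      vertex 27.0 0.0 0.0
      vertex 27.0 4.0 11.0
      vertex 27.0 0.0 11.0
    endloop
  endfacet
  facet normal 0.0000 1.0000 0.0000
    outer loop
      vertex 27.0 4.0 0.0
      vertex 6.0 4.0 0.0
      vertex 6.0 4.0 11.0
    endloop
  endfacet
  facet normal 0.0000 1.0000 0.0000
    outer loop
      vertex 27.0 4.0 0.0
      vertex 6.0 4.0 11.0
      vertex 27.0 4.0 11.0
    endloop
  endfacet
  facet normal 1.0000 0.0000 0.0000
    outer loop
      vertex 6.0 4.0 0.0
      vertex 6.0 27.0 0.0
      vertex 6.0 27.0 11.0
    endloop
  endfacet
  facet normal 1.0000 0.0000 0.0000
    outer loop
      vertex 6.0 4.0 0.0
      vertex 6.0 27.0 11.0
      vertex 6.0 4.0 11.0
    endloop
  endfacet
  facet normal 0.0000 1.0000 0.0000
    outer loop
      vertex 6.0 27.0 0.0
      vertex 0.0 27.0 0.0
      vertex 0.0 27.0 11.0
    endloop
  endfacet
  facet normal 0.0000 1.0000 0.0000
    outer loop
      vertex 6.0 27.0 0.0
      vertex 0.0 27.0 11.0
      vertex 6.0 27.0 11.0
    endloop
  endfacet
  facet normal -1.0000 0.0000 0.0000
    outer loop
      vertex 0.0 27.0 0.0
      vertex 0.0 0.0 0.0
      vertex 0.0 0.0 11.0
    endloop
  endfacet
  facet normal -1.0000 0.0000 0.0000
    outer loop
      vertex 0.0 27.0 0.0
      vertex 0.0 0.0 11.0
      vertex 0.0 27.0 11.0
    endloop
  endfacet
endsolid part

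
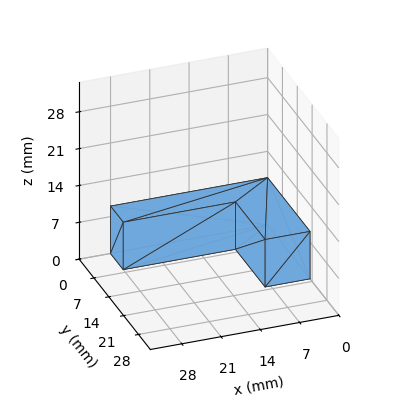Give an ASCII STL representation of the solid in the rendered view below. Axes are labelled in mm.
Reading the render: the shape is an L-shaped prism: outer 28 × 20 mm, arm thicknesses ≈ 6 mm (horizontal) and 8 mm (vertical), extruded 9 mm in z (dimensions read to the nearest mm from the axis ticks). For the STL, each face is triangulated and given an outward normal.

solid part
  facet normal 0.0000 0.0000 -1.0000
    outer loop
      vertex 28.00 6.00 0.00
      vertex 28.00 0.00 0.00
      vertex 0.00 0.00 0.00
    endloop
  endfacet
  facet normal 0.0000 0.0000 -1.0000
    outer loop
      vertex 8.00 6.00 0.00
      vertex 28.00 6.00 0.00
      vertex 0.00 0.00 0.00
    endloop
  endfacet
  facet normal 0.0000 0.0000 -1.0000
    outer loop
      vertex 8.00 20.00 0.00
      vertex 8.00 6.00 0.00
      vertex 0.00 0.00 0.00
    endloop
  endfacet
  facet normal 0.0000 0.0000 -1.0000
    outer loop
      vertex 0.00 20.00 0.00
      vertex 8.00 20.00 0.00
      vertex 0.00 0.00 0.00
    endloop
  endfacet
  facet normal 0.0000 0.0000 1.0000
    outer loop
      vertex 0.00 0.00 9.00
      vertex 28.00 0.00 9.00
      vertex 28.00 6.00 9.00
    endloop
  endfacet
  facet normal 0.0000 0.0000 1.0000
    outer loop
      vertex 0.00 0.00 9.00
      vertex 28.00 6.00 9.00
      vertex 8.00 6.00 9.00
    endloop
  endfacet
  facet normal 0.0000 0.0000 1.0000
    outer loop
      vertex 0.00 0.00 9.00
      vertex 8.00 6.00 9.00
      vertex 8.00 20.00 9.00
    endloop
  endfacet
  facet normal 0.0000 0.0000 1.0000
    outer loop
      vertex 0.00 0.00 9.00
      vertex 8.00 20.00 9.00
      vertex 0.00 20.00 9.00
    endloop
  endfacet
  facet normal 0.0000 -1.0000 0.0000
    outer loop
      vertex 0.00 0.00 0.00
      vertex 28.00 0.00 0.00
      vertex 28.00 0.00 9.00
    endloop
  endfacet
  facet normal 0.0000 -1.0000 0.0000
    outer loop
      vertex 0.00 0.00 0.00
      vertex 28.00 0.00 9.00
      vertex 0.00 0.00 9.00
    endloop
  endfacet
  facet normal 1.0000 0.0000 0.0000
    outer loop
      vertex 28.00 0.00 0.00
      vertex 28.00 6.00 0.00
      vertex 28.00 6.00 9.00
    endloop
  endfacet
  facet normal 1.0000 0.0000 0.0000
    outer loop
      vertex 28.00 0.00 0.00
      vertex 28.00 6.00 9.00
      vertex 28.00 0.00 9.00
    endloop
  endfacet
  facet normal 0.0000 1.0000 0.0000
    outer loop
      vertex 28.00 6.00 0.00
      vertex 8.00 6.00 0.00
      vertex 8.00 6.00 9.00
    endloop
  endfacet
  facet normal 0.0000 1.0000 0.0000
    outer loop
      vertex 28.00 6.00 0.00
      vertex 8.00 6.00 9.00
      vertex 28.00 6.00 9.00
    endloop
  endfacet
  facet normal 1.0000 0.0000 0.0000
    outer loop
      vertex 8.00 6.00 0.00
      vertex 8.00 20.00 0.00
      vertex 8.00 20.00 9.00
    endloop
  endfacet
  facet normal 1.0000 0.0000 0.0000
    outer loop
      vertex 8.00 6.00 0.00
      vertex 8.00 20.00 9.00
      vertex 8.00 6.00 9.00
    endloop
  endfacet
  facet normal 0.0000 1.0000 0.0000
    outer loop
      vertex 8.00 20.00 0.00
      vertex 0.00 20.00 0.00
      vertex 0.00 20.00 9.00
    endloop
  endfacet
  facet normal 0.0000 1.0000 0.0000
    outer loop
      vertex 8.00 20.00 0.00
      vertex 0.00 20.00 9.00
      vertex 8.00 20.00 9.00
    endloop
  endfacet
  facet normal -1.0000 0.0000 0.0000
    outer loop
      vertex 0.00 20.00 0.00
      vertex 0.00 0.00 0.00
      vertex 0.00 0.00 9.00
    endloop
  endfacet
  facet normal -1.0000 0.0000 0.0000
    outer loop
      vertex 0.00 20.00 0.00
      vertex 0.00 0.00 9.00
      vertex 0.00 20.00 9.00
    endloop
  endfacet
endsolid part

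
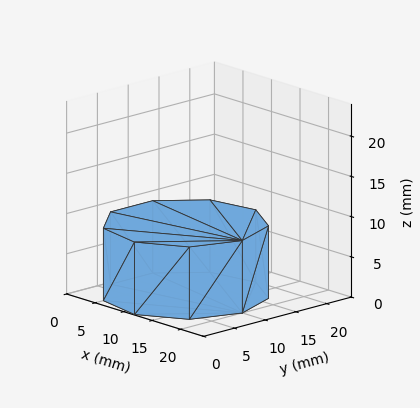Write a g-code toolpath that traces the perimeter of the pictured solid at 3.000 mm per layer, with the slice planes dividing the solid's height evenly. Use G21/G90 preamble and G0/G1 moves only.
Reading the render: the shape is a regular 9-sided prism (a cylinder approximated with 9 flat sides), circumscribed radius ≈ 10 mm, height ≈ 9 mm (dimensions read to the nearest mm from the axis ticks). For the g-code, the solid's height is divided into equal slices at the stated Δz and each level perimeter traced with G1 moves after a G0 lift.

; perimeter-only toolpath
G21 ; units = mm
G90 ; absolute positioning
G28 ; home
; layer 1
G0 Z3.000
G0 X20.000 Y10.000
G1 X17.660 Y16.428
G1 X11.736 Y19.848
G1 X5.000 Y18.660
G1 X0.603 Y13.420
G1 X0.603 Y6.580
G1 X5.000 Y1.340
G1 X11.736 Y0.152
G1 X17.660 Y3.572
G1 X20.000 Y10.000
; layer 2
G0 Z6.000
G0 X20.000 Y10.000
G1 X17.660 Y16.428
G1 X11.736 Y19.848
G1 X5.000 Y18.660
G1 X0.603 Y13.420
G1 X0.603 Y6.580
G1 X5.000 Y1.340
G1 X11.736 Y0.152
G1 X17.660 Y3.572
G1 X20.000 Y10.000
; layer 3
G0 Z9.000
G0 X20.000 Y10.000
G1 X17.660 Y16.428
G1 X11.736 Y19.848
G1 X5.000 Y18.660
G1 X0.603 Y13.420
G1 X0.603 Y6.580
G1 X5.000 Y1.340
G1 X11.736 Y0.152
G1 X17.660 Y3.572
G1 X20.000 Y10.000
M2 ; end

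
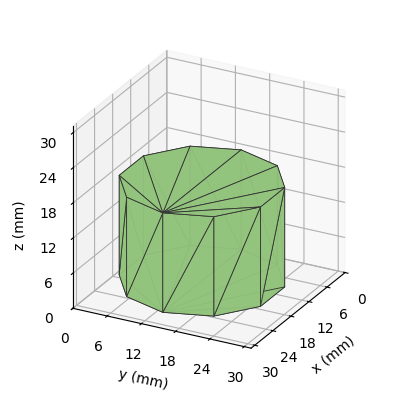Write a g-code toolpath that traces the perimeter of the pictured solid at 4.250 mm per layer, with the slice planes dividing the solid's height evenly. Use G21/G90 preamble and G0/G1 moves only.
Reading the render: the shape is a regular 10-sided prism (a cylinder approximated with 10 flat sides), circumscribed radius ≈ 13 mm, height ≈ 17 mm (dimensions read to the nearest mm from the axis ticks). For the g-code, the solid's height is divided into equal slices at the stated Δz and each level perimeter traced with G1 moves after a G0 lift.

; perimeter-only toolpath
G21 ; units = mm
G90 ; absolute positioning
G28 ; home
; layer 1
G0 Z4.250
G0 X26.000 Y13.000
G1 X23.517 Y20.641
G1 X17.017 Y25.364
G1 X8.983 Y25.364
G1 X2.483 Y20.641
G1 X0.000 Y13.000
G1 X2.483 Y5.359
G1 X8.983 Y0.636
G1 X17.017 Y0.636
G1 X23.517 Y5.359
G1 X26.000 Y13.000
; layer 2
G0 Z8.500
G0 X26.000 Y13.000
G1 X23.517 Y20.641
G1 X17.017 Y25.364
G1 X8.983 Y25.364
G1 X2.483 Y20.641
G1 X0.000 Y13.000
G1 X2.483 Y5.359
G1 X8.983 Y0.636
G1 X17.017 Y0.636
G1 X23.517 Y5.359
G1 X26.000 Y13.000
; layer 3
G0 Z12.750
G0 X26.000 Y13.000
G1 X23.517 Y20.641
G1 X17.017 Y25.364
G1 X8.983 Y25.364
G1 X2.483 Y20.641
G1 X0.000 Y13.000
G1 X2.483 Y5.359
G1 X8.983 Y0.636
G1 X17.017 Y0.636
G1 X23.517 Y5.359
G1 X26.000 Y13.000
; layer 4
G0 Z17.000
G0 X26.000 Y13.000
G1 X23.517 Y20.641
G1 X17.017 Y25.364
G1 X8.983 Y25.364
G1 X2.483 Y20.641
G1 X0.000 Y13.000
G1 X2.483 Y5.359
G1 X8.983 Y0.636
G1 X17.017 Y0.636
G1 X23.517 Y5.359
G1 X26.000 Y13.000
M2 ; end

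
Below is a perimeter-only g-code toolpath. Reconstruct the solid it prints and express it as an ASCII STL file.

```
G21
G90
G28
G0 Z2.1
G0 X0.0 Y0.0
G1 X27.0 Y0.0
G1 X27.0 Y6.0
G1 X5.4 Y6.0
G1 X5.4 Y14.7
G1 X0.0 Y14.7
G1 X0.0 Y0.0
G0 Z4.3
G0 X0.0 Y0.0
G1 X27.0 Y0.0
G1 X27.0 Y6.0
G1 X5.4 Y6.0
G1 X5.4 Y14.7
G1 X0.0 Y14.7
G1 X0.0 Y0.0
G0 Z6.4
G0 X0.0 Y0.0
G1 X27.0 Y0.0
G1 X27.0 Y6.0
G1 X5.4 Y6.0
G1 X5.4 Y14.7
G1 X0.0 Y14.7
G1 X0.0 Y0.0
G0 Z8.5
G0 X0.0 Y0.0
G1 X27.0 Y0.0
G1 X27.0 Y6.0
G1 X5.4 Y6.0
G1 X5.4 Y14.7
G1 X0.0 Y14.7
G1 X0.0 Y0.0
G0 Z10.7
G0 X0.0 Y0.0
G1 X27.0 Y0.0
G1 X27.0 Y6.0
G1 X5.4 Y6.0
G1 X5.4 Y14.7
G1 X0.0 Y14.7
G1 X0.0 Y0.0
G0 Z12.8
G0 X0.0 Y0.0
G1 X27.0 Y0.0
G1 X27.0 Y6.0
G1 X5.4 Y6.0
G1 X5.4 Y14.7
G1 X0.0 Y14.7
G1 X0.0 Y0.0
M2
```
solid part
  facet normal 0.0000 0.0000 -1.0000
    outer loop
      vertex 27.0 6.0 0.0
      vertex 27.0 0.0 0.0
      vertex 0.0 0.0 0.0
    endloop
  endfacet
  facet normal 0.0000 0.0000 -1.0000
    outer loop
      vertex 5.4 6.0 0.0
      vertex 27.0 6.0 0.0
      vertex 0.0 0.0 0.0
    endloop
  endfacet
  facet normal 0.0000 0.0000 -1.0000
    outer loop
      vertex 5.4 14.7 0.0
      vertex 5.4 6.0 0.0
      vertex 0.0 0.0 0.0
    endloop
  endfacet
  facet normal 0.0000 0.0000 -1.0000
    outer loop
      vertex 0.0 14.7 0.0
      vertex 5.4 14.7 0.0
      vertex 0.0 0.0 0.0
    endloop
  endfacet
  facet normal 0.0000 0.0000 1.0000
    outer loop
      vertex 0.0 0.0 12.8
      vertex 27.0 0.0 12.8
      vertex 27.0 6.0 12.8
    endloop
  endfacet
  facet normal 0.0000 0.0000 1.0000
    outer loop
      vertex 0.0 0.0 12.8
      vertex 27.0 6.0 12.8
      vertex 5.4 6.0 12.8
    endloop
  endfacet
  facet normal 0.0000 0.0000 1.0000
    outer loop
      vertex 0.0 0.0 12.8
      vertex 5.4 6.0 12.8
      vertex 5.4 14.7 12.8
    endloop
  endfacet
  facet normal 0.0000 0.0000 1.0000
    outer loop
      vertex 0.0 0.0 12.8
      vertex 5.4 14.7 12.8
      vertex 0.0 14.7 12.8
    endloop
  endfacet
  facet normal 0.0000 -1.0000 0.0000
    outer loop
      vertex 0.0 0.0 0.0
      vertex 27.0 0.0 0.0
      vertex 27.0 0.0 12.8
    endloop
  endfacet
  facet normal 0.0000 -1.0000 0.0000
    outer loop
      vertex 0.0 0.0 0.0
      vertex 27.0 0.0 12.8
      vertex 0.0 0.0 12.8
    endloop
  endfacet
  facet normal 1.0000 0.0000 0.0000
    outer loop
      vertex 27.0 0.0 0.0
      vertex 27.0 6.0 0.0
      vertex 27.0 6.0 12.8
    endloop
  endfacet
  facet normal 1.0000 0.0000 0.0000
    outer loop
      vertex 27.0 0.0 0.0
      vertex 27.0 6.0 12.8
      vertex 27.0 0.0 12.8
    endloop
  endfacet
  facet normal 0.0000 1.0000 0.0000
    outer loop
      vertex 27.0 6.0 0.0
      vertex 5.4 6.0 0.0
      vertex 5.4 6.0 12.8
    endloop
  endfacet
  facet normal 0.0000 1.0000 0.0000
    outer loop
      vertex 27.0 6.0 0.0
      vertex 5.4 6.0 12.8
      vertex 27.0 6.0 12.8
    endloop
  endfacet
  facet normal 1.0000 0.0000 0.0000
    outer loop
      vertex 5.4 6.0 0.0
      vertex 5.4 14.7 0.0
      vertex 5.4 14.7 12.8
    endloop
  endfacet
  facet normal 1.0000 0.0000 0.0000
    outer loop
      vertex 5.4 6.0 0.0
      vertex 5.4 14.7 12.8
      vertex 5.4 6.0 12.8
    endloop
  endfacet
  facet normal 0.0000 1.0000 0.0000
    outer loop
      vertex 5.4 14.7 0.0
      vertex 0.0 14.7 0.0
      vertex 0.0 14.7 12.8
    endloop
  endfacet
  facet normal 0.0000 1.0000 0.0000
    outer loop
      vertex 5.4 14.7 0.0
      vertex 0.0 14.7 12.8
      vertex 5.4 14.7 12.8
    endloop
  endfacet
  facet normal -1.0000 0.0000 0.0000
    outer loop
      vertex 0.0 14.7 0.0
      vertex 0.0 0.0 0.0
      vertex 0.0 0.0 12.8
    endloop
  endfacet
  facet normal -1.0000 0.0000 0.0000
    outer loop
      vertex 0.0 14.7 0.0
      vertex 0.0 0.0 12.8
      vertex 0.0 14.7 12.8
    endloop
  endfacet
endsolid part

The G0 Z moves step by Δz≈2.1 mm. Every layer's G1 loop is the same polygon, so the solid is a straight extrusion of it from z=0 to z≈12.8. Closing with flat bottom and top caps and triangulating gives 20 facets — an L-shaped prism: outer 27 × 14.7 mm, arm thicknesses ≈ 6 mm (horizontal) and 5.4 mm (vertical), extruded 12.8 mm in z.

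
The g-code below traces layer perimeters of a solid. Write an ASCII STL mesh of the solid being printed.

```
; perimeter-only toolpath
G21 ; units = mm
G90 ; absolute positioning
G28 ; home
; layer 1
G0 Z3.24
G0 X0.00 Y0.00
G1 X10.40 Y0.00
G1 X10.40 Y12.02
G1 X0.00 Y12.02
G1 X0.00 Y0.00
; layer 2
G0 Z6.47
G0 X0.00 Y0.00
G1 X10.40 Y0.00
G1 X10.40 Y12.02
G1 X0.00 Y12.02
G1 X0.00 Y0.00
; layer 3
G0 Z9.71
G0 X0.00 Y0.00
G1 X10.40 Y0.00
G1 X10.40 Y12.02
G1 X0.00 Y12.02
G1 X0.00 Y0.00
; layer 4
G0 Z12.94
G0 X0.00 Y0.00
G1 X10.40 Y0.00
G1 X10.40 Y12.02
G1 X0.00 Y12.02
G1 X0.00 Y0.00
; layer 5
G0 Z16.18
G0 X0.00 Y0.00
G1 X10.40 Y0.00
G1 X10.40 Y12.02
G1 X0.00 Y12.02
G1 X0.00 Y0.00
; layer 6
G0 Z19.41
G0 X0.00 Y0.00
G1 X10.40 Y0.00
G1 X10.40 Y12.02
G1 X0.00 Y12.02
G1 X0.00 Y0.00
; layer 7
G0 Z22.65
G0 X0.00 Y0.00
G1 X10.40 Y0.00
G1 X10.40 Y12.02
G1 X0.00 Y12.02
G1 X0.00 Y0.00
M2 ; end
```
solid part
  facet normal 0.0000 0.0000 -1.0000
    outer loop
      vertex 10.40 12.02 0.00
      vertex 10.40 0.00 0.00
      vertex 0.00 0.00 0.00
    endloop
  endfacet
  facet normal 0.0000 0.0000 -1.0000
    outer loop
      vertex 0.00 12.02 0.00
      vertex 10.40 12.02 0.00
      vertex 0.00 0.00 0.00
    endloop
  endfacet
  facet normal 0.0000 0.0000 1.0000
    outer loop
      vertex 0.00 0.00 22.65
      vertex 10.40 0.00 22.65
      vertex 10.40 12.02 22.65
    endloop
  endfacet
  facet normal 0.0000 0.0000 1.0000
    outer loop
      vertex 0.00 0.00 22.65
      vertex 10.40 12.02 22.65
      vertex 0.00 12.02 22.65
    endloop
  endfacet
  facet normal 0.0000 -1.0000 0.0000
    outer loop
      vertex 0.00 0.00 0.00
      vertex 10.40 0.00 0.00
      vertex 10.40 0.00 22.65
    endloop
  endfacet
  facet normal 0.0000 -1.0000 0.0000
    outer loop
      vertex 0.00 0.00 0.00
      vertex 10.40 0.00 22.65
      vertex 0.00 0.00 22.65
    endloop
  endfacet
  facet normal 0.0000 1.0000 0.0000
    outer loop
      vertex 10.40 12.02 22.65
      vertex 10.40 12.02 0.00
      vertex 0.00 12.02 0.00
    endloop
  endfacet
  facet normal 0.0000 1.0000 0.0000
    outer loop
      vertex 0.00 12.02 22.65
      vertex 10.40 12.02 22.65
      vertex 0.00 12.02 0.00
    endloop
  endfacet
  facet normal -1.0000 0.0000 0.0000
    outer loop
      vertex 0.00 12.02 22.65
      vertex 0.00 12.02 0.00
      vertex 0.00 0.00 0.00
    endloop
  endfacet
  facet normal -1.0000 0.0000 0.0000
    outer loop
      vertex 0.00 0.00 22.65
      vertex 0.00 12.02 22.65
      vertex 0.00 0.00 0.00
    endloop
  endfacet
  facet normal 1.0000 0.0000 0.0000
    outer loop
      vertex 10.40 0.00 0.00
      vertex 10.40 12.02 0.00
      vertex 10.40 12.02 22.65
    endloop
  endfacet
  facet normal 1.0000 0.0000 0.0000
    outer loop
      vertex 10.40 0.00 0.00
      vertex 10.40 12.02 22.65
      vertex 10.40 0.00 22.65
    endloop
  endfacet
endsolid part

The G0 Z moves step by Δz≈3.24 mm. Every layer's G1 loop is the same polygon, so the solid is a straight extrusion of it from z=0 to z≈22.6. Closing with flat bottom and top caps and triangulating gives 12 facets — a rectangular box, roughly 10.4 × 12 mm footprint and 22.6 mm tall.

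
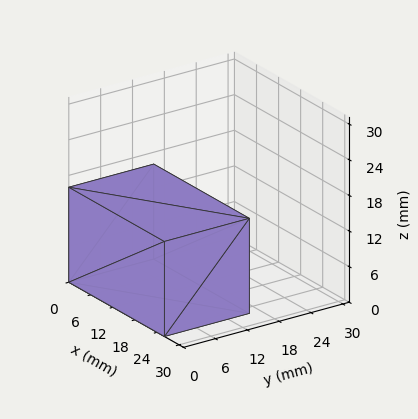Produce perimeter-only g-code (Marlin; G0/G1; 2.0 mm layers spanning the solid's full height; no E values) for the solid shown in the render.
Reading the render: the shape is a rectangular box, roughly 26 × 16 mm footprint and 16 mm tall (dimensions read to the nearest mm from the axis ticks). For the g-code, the solid's height is divided into equal slices at the stated Δz and each level perimeter traced with G1 moves after a G0 lift.

; perimeter-only toolpath
G21 ; units = mm
G90 ; absolute positioning
G28 ; home
; layer 1
G0 Z2.0
G0 X0.0 Y0.0
G1 X26.0 Y0.0
G1 X26.0 Y16.0
G1 X0.0 Y16.0
G1 X0.0 Y0.0
; layer 2
G0 Z4.0
G0 X0.0 Y0.0
G1 X26.0 Y0.0
G1 X26.0 Y16.0
G1 X0.0 Y16.0
G1 X0.0 Y0.0
; layer 3
G0 Z6.0
G0 X0.0 Y0.0
G1 X26.0 Y0.0
G1 X26.0 Y16.0
G1 X0.0 Y16.0
G1 X0.0 Y0.0
; layer 4
G0 Z8.0
G0 X0.0 Y0.0
G1 X26.0 Y0.0
G1 X26.0 Y16.0
G1 X0.0 Y16.0
G1 X0.0 Y0.0
; layer 5
G0 Z10.0
G0 X0.0 Y0.0
G1 X26.0 Y0.0
G1 X26.0 Y16.0
G1 X0.0 Y16.0
G1 X0.0 Y0.0
; layer 6
G0 Z12.0
G0 X0.0 Y0.0
G1 X26.0 Y0.0
G1 X26.0 Y16.0
G1 X0.0 Y16.0
G1 X0.0 Y0.0
; layer 7
G0 Z14.0
G0 X0.0 Y0.0
G1 X26.0 Y0.0
G1 X26.0 Y16.0
G1 X0.0 Y16.0
G1 X0.0 Y0.0
; layer 8
G0 Z16.0
G0 X0.0 Y0.0
G1 X26.0 Y0.0
G1 X26.0 Y16.0
G1 X0.0 Y16.0
G1 X0.0 Y0.0
M2 ; end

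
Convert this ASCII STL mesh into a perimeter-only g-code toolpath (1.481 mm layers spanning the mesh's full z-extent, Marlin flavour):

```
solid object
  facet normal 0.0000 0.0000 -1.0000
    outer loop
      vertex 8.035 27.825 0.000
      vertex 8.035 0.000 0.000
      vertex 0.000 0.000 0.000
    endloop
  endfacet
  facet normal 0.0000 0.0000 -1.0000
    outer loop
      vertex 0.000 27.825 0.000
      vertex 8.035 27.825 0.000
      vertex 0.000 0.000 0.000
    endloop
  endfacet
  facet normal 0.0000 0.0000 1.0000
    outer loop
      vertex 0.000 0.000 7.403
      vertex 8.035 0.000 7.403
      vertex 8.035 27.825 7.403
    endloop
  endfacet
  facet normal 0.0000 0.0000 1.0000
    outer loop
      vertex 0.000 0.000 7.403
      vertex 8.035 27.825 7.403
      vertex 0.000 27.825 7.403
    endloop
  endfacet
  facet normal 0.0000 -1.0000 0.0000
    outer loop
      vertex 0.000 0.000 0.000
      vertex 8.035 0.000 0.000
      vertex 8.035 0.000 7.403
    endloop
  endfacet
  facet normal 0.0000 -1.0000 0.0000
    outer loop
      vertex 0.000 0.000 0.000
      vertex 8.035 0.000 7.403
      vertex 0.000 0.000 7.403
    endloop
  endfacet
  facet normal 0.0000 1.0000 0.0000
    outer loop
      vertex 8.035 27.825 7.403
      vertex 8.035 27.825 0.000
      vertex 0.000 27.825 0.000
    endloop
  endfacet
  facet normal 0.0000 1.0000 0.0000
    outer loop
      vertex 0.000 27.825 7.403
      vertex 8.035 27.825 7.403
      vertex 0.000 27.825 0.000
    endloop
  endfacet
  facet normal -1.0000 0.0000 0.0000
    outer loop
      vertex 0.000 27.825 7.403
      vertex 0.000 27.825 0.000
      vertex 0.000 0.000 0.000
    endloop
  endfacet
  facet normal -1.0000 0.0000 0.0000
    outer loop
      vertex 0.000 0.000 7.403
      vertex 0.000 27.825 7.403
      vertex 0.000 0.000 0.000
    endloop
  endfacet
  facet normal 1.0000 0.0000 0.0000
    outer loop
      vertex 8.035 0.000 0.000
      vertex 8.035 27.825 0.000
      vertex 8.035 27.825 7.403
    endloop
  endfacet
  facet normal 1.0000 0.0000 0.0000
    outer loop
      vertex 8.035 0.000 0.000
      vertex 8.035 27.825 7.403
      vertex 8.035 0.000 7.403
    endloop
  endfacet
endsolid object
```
; perimeter-only toolpath
G21 ; units = mm
G90 ; absolute positioning
G28 ; home
; layer 1
G0 Z1.481
G0 X0.000 Y0.000
G1 X8.035 Y0.000
G1 X8.035 Y27.825
G1 X0.000 Y27.825
G1 X0.000 Y0.000
; layer 2
G0 Z2.961
G0 X0.000 Y0.000
G1 X8.035 Y0.000
G1 X8.035 Y27.825
G1 X0.000 Y27.825
G1 X0.000 Y0.000
; layer 3
G0 Z4.442
G0 X0.000 Y0.000
G1 X8.035 Y0.000
G1 X8.035 Y27.825
G1 X0.000 Y27.825
G1 X0.000 Y0.000
; layer 4
G0 Z5.922
G0 X0.000 Y0.000
G1 X8.035 Y0.000
G1 X8.035 Y27.825
G1 X0.000 Y27.825
G1 X0.000 Y0.000
; layer 5
G0 Z7.403
G0 X0.000 Y0.000
G1 X8.035 Y0.000
G1 X8.035 Y27.825
G1 X0.000 Y27.825
G1 X0.000 Y0.000
M2 ; end

The solid is a rectangular box, roughly 8.04 × 27.8 mm footprint and 7.4 mm tall. Slicing at Δz = 1.481 mm — 5 equal slices spanning the solid's height, so layer i sits at z = i·h/5 — gives 5 non-empty perimeters. Each is a 4-segment closed polygon; G0 lifts to the layer z and rapids to the start vertex, then G1 traces the edges.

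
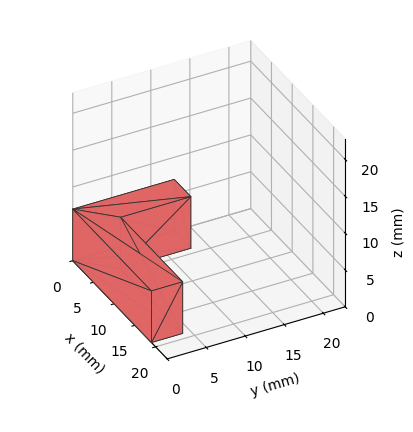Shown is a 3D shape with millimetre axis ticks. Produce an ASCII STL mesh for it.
Reading the render: the shape is an L-shaped prism: outer 19 × 13 mm, arm thicknesses ≈ 4 mm (horizontal) and 4 mm (vertical), extruded 7 mm in z (dimensions read to the nearest mm from the axis ticks). For the STL, each face is triangulated and given an outward normal.

solid part
  facet normal 0.0000 0.0000 -1.0000
    outer loop
      vertex 19.000 4.000 0.000
      vertex 19.000 0.000 0.000
      vertex 0.000 0.000 0.000
    endloop
  endfacet
  facet normal 0.0000 0.0000 -1.0000
    outer loop
      vertex 4.000 4.000 0.000
      vertex 19.000 4.000 0.000
      vertex 0.000 0.000 0.000
    endloop
  endfacet
  facet normal 0.0000 0.0000 -1.0000
    outer loop
      vertex 4.000 13.000 0.000
      vertex 4.000 4.000 0.000
      vertex 0.000 0.000 0.000
    endloop
  endfacet
  facet normal 0.0000 0.0000 -1.0000
    outer loop
      vertex 0.000 13.000 0.000
      vertex 4.000 13.000 0.000
      vertex 0.000 0.000 0.000
    endloop
  endfacet
  facet normal 0.0000 0.0000 1.0000
    outer loop
      vertex 0.000 0.000 7.000
      vertex 19.000 0.000 7.000
      vertex 19.000 4.000 7.000
    endloop
  endfacet
  facet normal 0.0000 0.0000 1.0000
    outer loop
      vertex 0.000 0.000 7.000
      vertex 19.000 4.000 7.000
      vertex 4.000 4.000 7.000
    endloop
  endfacet
  facet normal 0.0000 0.0000 1.0000
    outer loop
      vertex 0.000 0.000 7.000
      vertex 4.000 4.000 7.000
      vertex 4.000 13.000 7.000
    endloop
  endfacet
  facet normal 0.0000 0.0000 1.0000
    outer loop
      vertex 0.000 0.000 7.000
      vertex 4.000 13.000 7.000
      vertex 0.000 13.000 7.000
    endloop
  endfacet
  facet normal 0.0000 -1.0000 0.0000
    outer loop
      vertex 0.000 0.000 0.000
      vertex 19.000 0.000 0.000
      vertex 19.000 0.000 7.000
    endloop
  endfacet
  facet normal 0.0000 -1.0000 0.0000
    outer loop
      vertex 0.000 0.000 0.000
      vertex 19.000 0.000 7.000
      vertex 0.000 0.000 7.000
    endloop
  endfacet
  facet normal 1.0000 0.0000 0.0000
    outer loop
      vertex 19.000 0.000 0.000
      vertex 19.000 4.000 0.000
      vertex 19.000 4.000 7.000
    endloop
  endfacet
  facet normal 1.0000 0.0000 0.0000
    outer loop
      vertex 19.000 0.000 0.000
      vertex 19.000 4.000 7.000
      vertex 19.000 0.000 7.000
    endloop
  endfacet
  facet normal 0.0000 1.0000 0.0000
    outer loop
      vertex 19.000 4.000 0.000
      vertex 4.000 4.000 0.000
      vertex 4.000 4.000 7.000
    endloop
  endfacet
  facet normal 0.0000 1.0000 0.0000
    outer loop
      vertex 19.000 4.000 0.000
      vertex 4.000 4.000 7.000
      vertex 19.000 4.000 7.000
    endloop
  endfacet
  facet normal 1.0000 0.0000 0.0000
    outer loop
      vertex 4.000 4.000 0.000
      vertex 4.000 13.000 0.000
      vertex 4.000 13.000 7.000
    endloop
  endfacet
  facet normal 1.0000 0.0000 0.0000
    outer loop
      vertex 4.000 4.000 0.000
      vertex 4.000 13.000 7.000
      vertex 4.000 4.000 7.000
    endloop
  endfacet
  facet normal 0.0000 1.0000 0.0000
    outer loop
      vertex 4.000 13.000 0.000
      vertex 0.000 13.000 0.000
      vertex 0.000 13.000 7.000
    endloop
  endfacet
  facet normal 0.0000 1.0000 0.0000
    outer loop
      vertex 4.000 13.000 0.000
      vertex 0.000 13.000 7.000
      vertex 4.000 13.000 7.000
    endloop
  endfacet
  facet normal -1.0000 0.0000 0.0000
    outer loop
      vertex 0.000 13.000 0.000
      vertex 0.000 0.000 0.000
      vertex 0.000 0.000 7.000
    endloop
  endfacet
  facet normal -1.0000 0.0000 0.0000
    outer loop
      vertex 0.000 13.000 0.000
      vertex 0.000 0.000 7.000
      vertex 0.000 13.000 7.000
    endloop
  endfacet
endsolid part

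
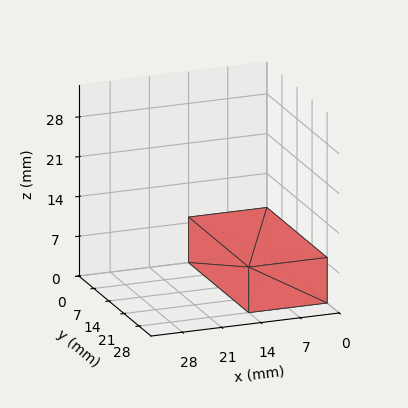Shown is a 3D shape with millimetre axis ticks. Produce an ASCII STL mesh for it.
Reading the render: the shape is a rectangular box, roughly 14 × 28 mm footprint and 8 mm tall (dimensions read to the nearest mm from the axis ticks). For the STL, each face is triangulated and given an outward normal.

solid part
  facet normal 0.0000 0.0000 -1.0000
    outer loop
      vertex 14.000 28.000 0.000
      vertex 14.000 0.000 0.000
      vertex 0.000 0.000 0.000
    endloop
  endfacet
  facet normal 0.0000 0.0000 -1.0000
    outer loop
      vertex 0.000 28.000 0.000
      vertex 14.000 28.000 0.000
      vertex 0.000 0.000 0.000
    endloop
  endfacet
  facet normal 0.0000 0.0000 1.0000
    outer loop
      vertex 0.000 0.000 8.000
      vertex 14.000 0.000 8.000
      vertex 14.000 28.000 8.000
    endloop
  endfacet
  facet normal 0.0000 0.0000 1.0000
    outer loop
      vertex 0.000 0.000 8.000
      vertex 14.000 28.000 8.000
      vertex 0.000 28.000 8.000
    endloop
  endfacet
  facet normal 0.0000 -1.0000 0.0000
    outer loop
      vertex 0.000 0.000 0.000
      vertex 14.000 0.000 0.000
      vertex 14.000 0.000 8.000
    endloop
  endfacet
  facet normal 0.0000 -1.0000 0.0000
    outer loop
      vertex 0.000 0.000 0.000
      vertex 14.000 0.000 8.000
      vertex 0.000 0.000 8.000
    endloop
  endfacet
  facet normal 0.0000 1.0000 0.0000
    outer loop
      vertex 14.000 28.000 8.000
      vertex 14.000 28.000 0.000
      vertex 0.000 28.000 0.000
    endloop
  endfacet
  facet normal 0.0000 1.0000 0.0000
    outer loop
      vertex 0.000 28.000 8.000
      vertex 14.000 28.000 8.000
      vertex 0.000 28.000 0.000
    endloop
  endfacet
  facet normal -1.0000 0.0000 0.0000
    outer loop
      vertex 0.000 28.000 8.000
      vertex 0.000 28.000 0.000
      vertex 0.000 0.000 0.000
    endloop
  endfacet
  facet normal -1.0000 0.0000 0.0000
    outer loop
      vertex 0.000 0.000 8.000
      vertex 0.000 28.000 8.000
      vertex 0.000 0.000 0.000
    endloop
  endfacet
  facet normal 1.0000 0.0000 0.0000
    outer loop
      vertex 14.000 0.000 0.000
      vertex 14.000 28.000 0.000
      vertex 14.000 28.000 8.000
    endloop
  endfacet
  facet normal 1.0000 0.0000 0.0000
    outer loop
      vertex 14.000 0.000 0.000
      vertex 14.000 28.000 8.000
      vertex 14.000 0.000 8.000
    endloop
  endfacet
endsolid part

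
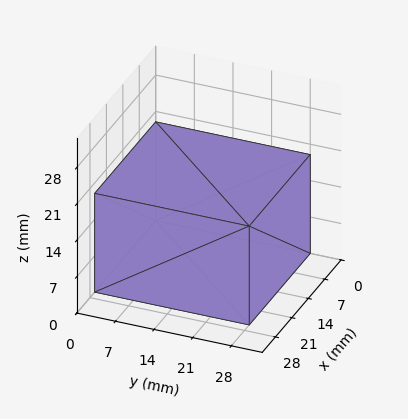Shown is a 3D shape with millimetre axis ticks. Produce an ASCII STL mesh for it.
Reading the render: the shape is a rectangular box, roughly 26 × 28 mm footprint and 19 mm tall (dimensions read to the nearest mm from the axis ticks). For the STL, each face is triangulated and given an outward normal.

solid part
  facet normal 0.0000 0.0000 -1.0000
    outer loop
      vertex 26.00 28.00 0.00
      vertex 26.00 0.00 0.00
      vertex 0.00 0.00 0.00
    endloop
  endfacet
  facet normal 0.0000 0.0000 -1.0000
    outer loop
      vertex 0.00 28.00 0.00
      vertex 26.00 28.00 0.00
      vertex 0.00 0.00 0.00
    endloop
  endfacet
  facet normal 0.0000 0.0000 1.0000
    outer loop
      vertex 0.00 0.00 19.00
      vertex 26.00 0.00 19.00
      vertex 26.00 28.00 19.00
    endloop
  endfacet
  facet normal 0.0000 0.0000 1.0000
    outer loop
      vertex 0.00 0.00 19.00
      vertex 26.00 28.00 19.00
      vertex 0.00 28.00 19.00
    endloop
  endfacet
  facet normal 0.0000 -1.0000 0.0000
    outer loop
      vertex 0.00 0.00 0.00
      vertex 26.00 0.00 0.00
      vertex 26.00 0.00 19.00
    endloop
  endfacet
  facet normal 0.0000 -1.0000 0.0000
    outer loop
      vertex 0.00 0.00 0.00
      vertex 26.00 0.00 19.00
      vertex 0.00 0.00 19.00
    endloop
  endfacet
  facet normal 0.0000 1.0000 0.0000
    outer loop
      vertex 26.00 28.00 19.00
      vertex 26.00 28.00 0.00
      vertex 0.00 28.00 0.00
    endloop
  endfacet
  facet normal 0.0000 1.0000 0.0000
    outer loop
      vertex 0.00 28.00 19.00
      vertex 26.00 28.00 19.00
      vertex 0.00 28.00 0.00
    endloop
  endfacet
  facet normal -1.0000 0.0000 0.0000
    outer loop
      vertex 0.00 28.00 19.00
      vertex 0.00 28.00 0.00
      vertex 0.00 0.00 0.00
    endloop
  endfacet
  facet normal -1.0000 0.0000 0.0000
    outer loop
      vertex 0.00 0.00 19.00
      vertex 0.00 28.00 19.00
      vertex 0.00 0.00 0.00
    endloop
  endfacet
  facet normal 1.0000 0.0000 0.0000
    outer loop
      vertex 26.00 0.00 0.00
      vertex 26.00 28.00 0.00
      vertex 26.00 28.00 19.00
    endloop
  endfacet
  facet normal 1.0000 0.0000 0.0000
    outer loop
      vertex 26.00 0.00 0.00
      vertex 26.00 28.00 19.00
      vertex 26.00 0.00 19.00
    endloop
  endfacet
endsolid part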